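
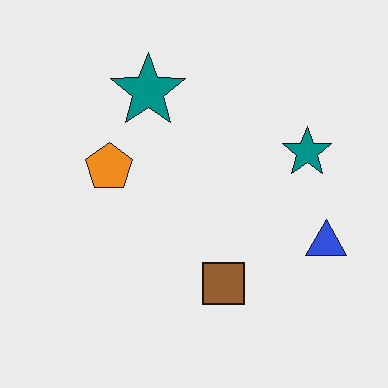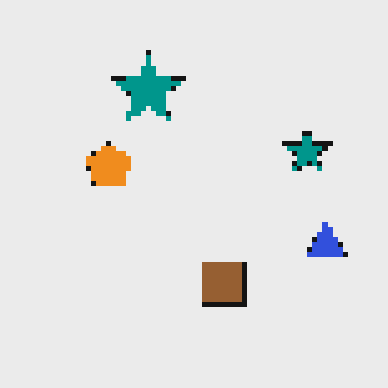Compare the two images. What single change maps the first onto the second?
Mildly pixelated.

Shapes are reduced to large square blocks; fine edges and outlines are lost — a downscale-then-upscale (mosaic) effect.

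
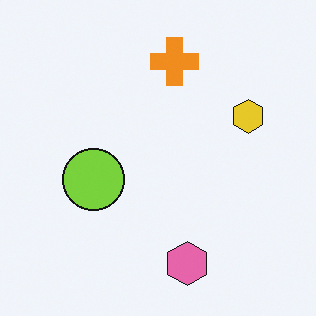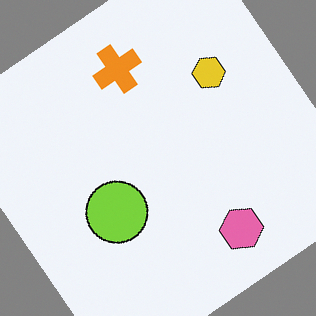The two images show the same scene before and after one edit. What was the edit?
Rotated counter-clockwise by a large amount — several tens of degrees.

Every shape is tilted by the same angle and the image corners show triangular fill wedges — a whole-image rotation by a non-right angle.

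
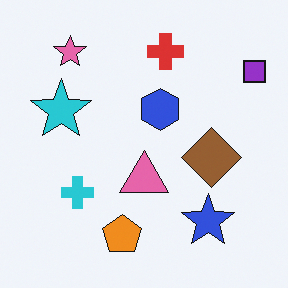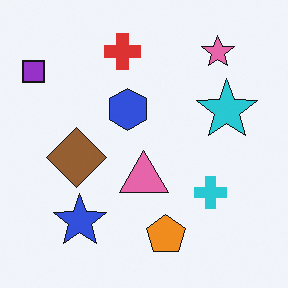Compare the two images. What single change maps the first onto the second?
This is the original image flipped horizontally (left ↔ right).

The purple square is in the top-right of the first image and the top-left of the second — shapes on opposite sides of the vertical midline have swapped in a mirror flip.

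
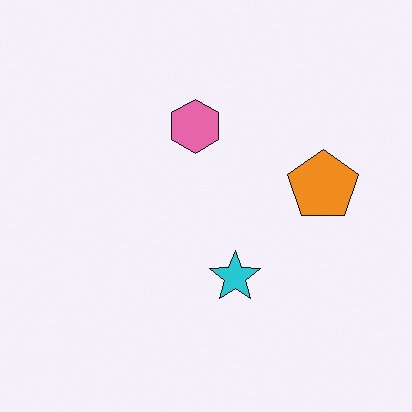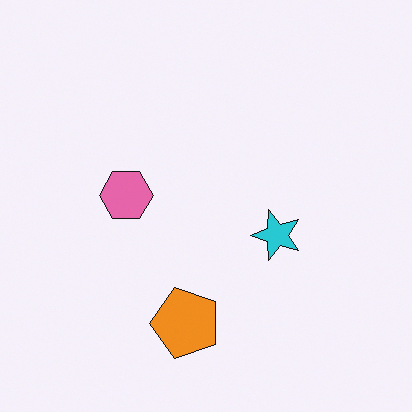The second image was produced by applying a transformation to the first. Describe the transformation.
This is the original image transposed (reflected across the top-left ↔ bottom-right diagonal).

Shapes have swapped their row and column positions — what was in the top-right is now in the bottom-left — a diagonal reflection.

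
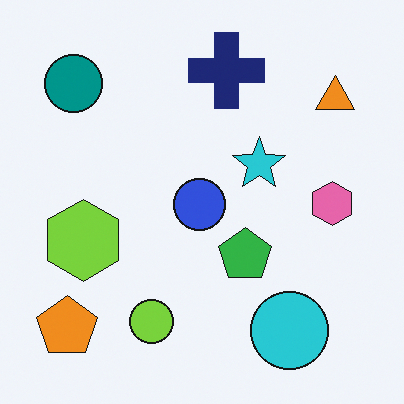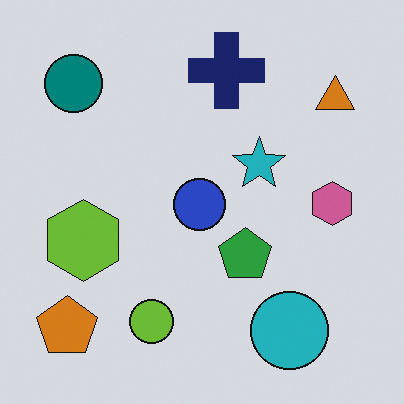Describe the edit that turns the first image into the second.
The transformation is: slightly darkened.

Every pixel — background and shapes alike — is uniformly darkened.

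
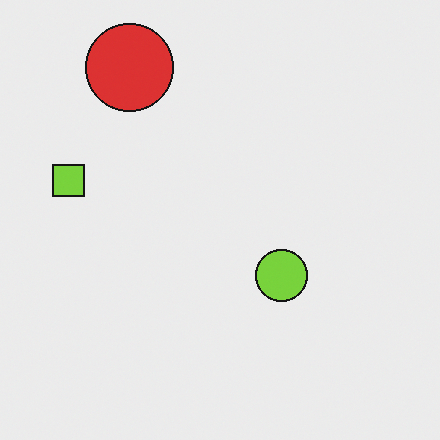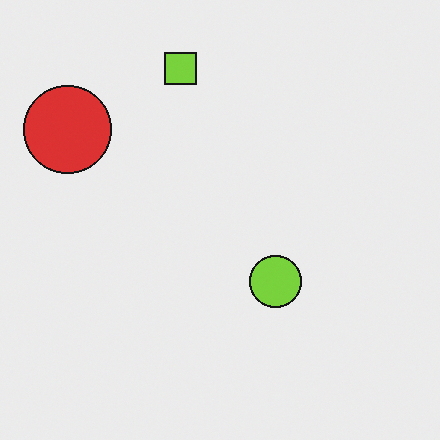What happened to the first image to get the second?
Transposed (reflected across the top-left ↔ bottom-right diagonal).

Shapes have swapped their row and column positions — what was in the top-right is now in the bottom-left — a diagonal reflection.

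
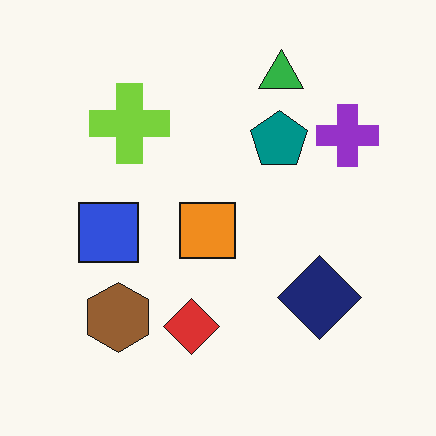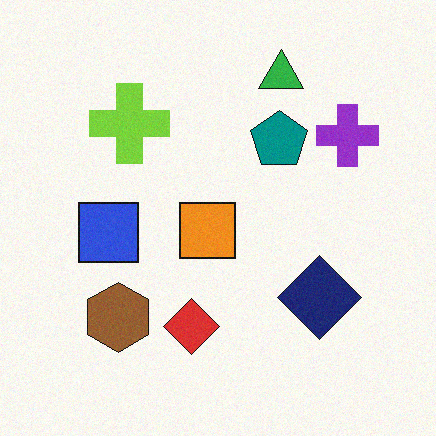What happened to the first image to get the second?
The second image is the first degraded with subtle gaussian noise.

Random speckle covers the whole image, including the flat background.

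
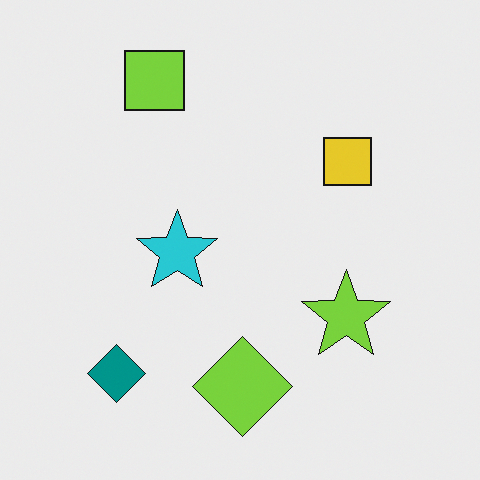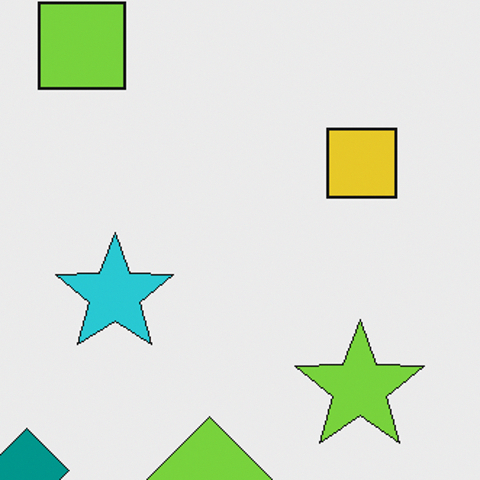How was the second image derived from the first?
This is the original image cropped to a modestly smaller region and rescaled.

The visible shapes are larger and the field of view is narrower; shapes near the original edges may be partly or wholly outside the frame — a crop-and-rescale.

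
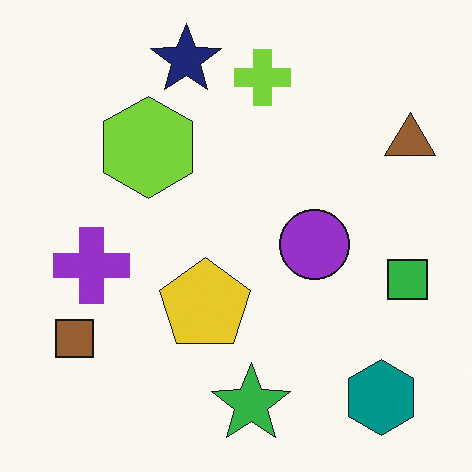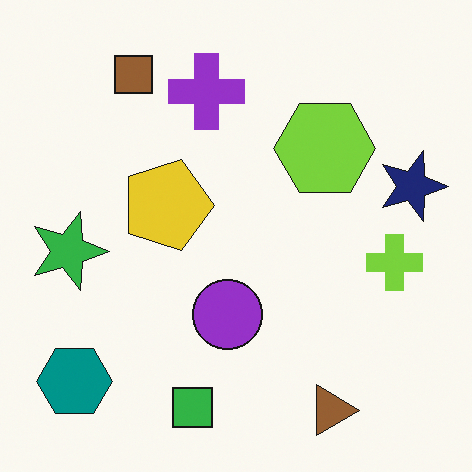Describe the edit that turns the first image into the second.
The transformation is: rotated 90° clockwise.

The teal hexagon sits in the bottom-right of the first image and the bottom-left of the second — consistent with a whole-image 90° clockwise rotation.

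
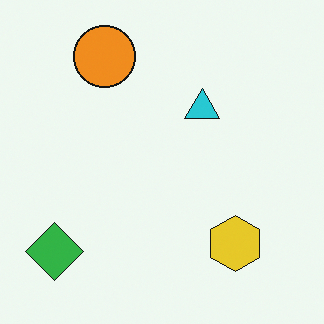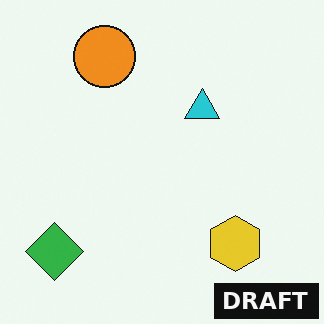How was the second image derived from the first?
It was watermarked with the text "DRAFT" in the lower-right corner.

A dark label reading "DRAFT" appears in the lower-right corner.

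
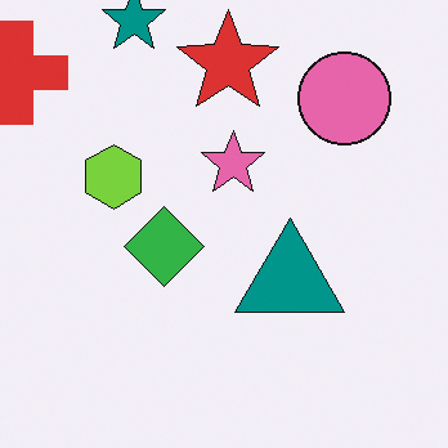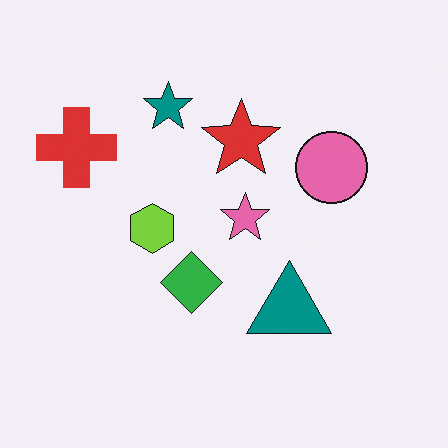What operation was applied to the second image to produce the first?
Cropped slightly and scaled back up.

The visible shapes are larger and the field of view is narrower; shapes near the original edges may be partly or wholly outside the frame — a crop-and-rescale.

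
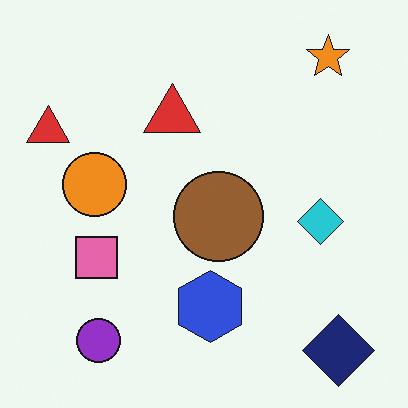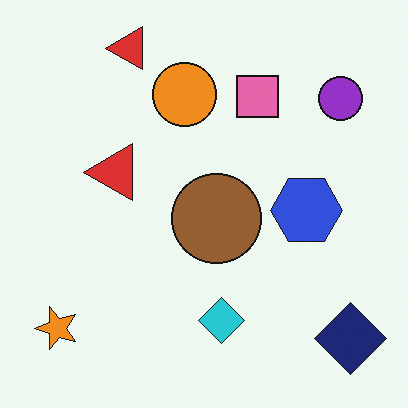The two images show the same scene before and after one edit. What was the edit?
The second image is the first transposed (reflected across the top-left ↔ bottom-right diagonal).

Shapes have swapped their row and column positions — what was in the top-right is now in the bottom-left — a diagonal reflection.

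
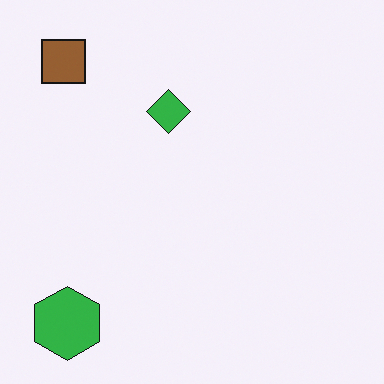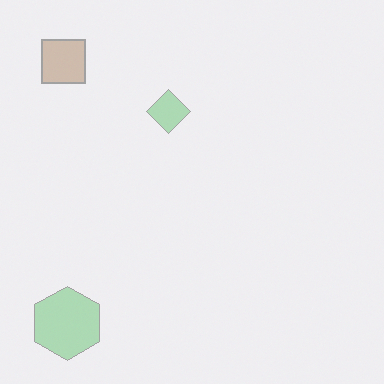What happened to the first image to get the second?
The image was given much lower contrast.

Tones are pushed toward mid-grey across the whole image — a global contrast change.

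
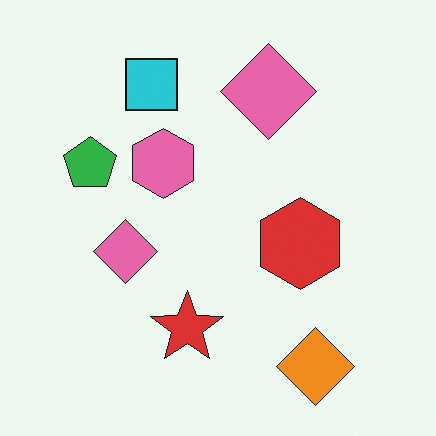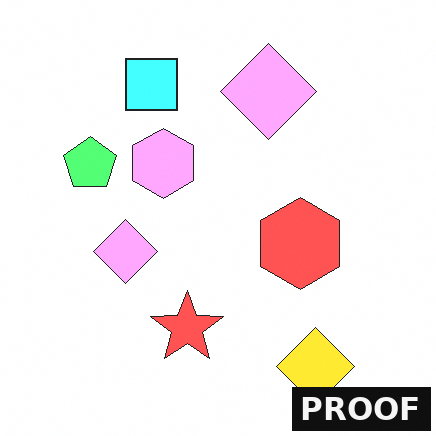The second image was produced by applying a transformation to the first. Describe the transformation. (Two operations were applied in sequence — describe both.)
This is the original image brightened a lot, then watermarked with the text "PROOF" in the lower-right corner.

Every pixel — background and shapes alike — is uniformly brightened. A dark label reading "PROOF" appears in the lower-right corner.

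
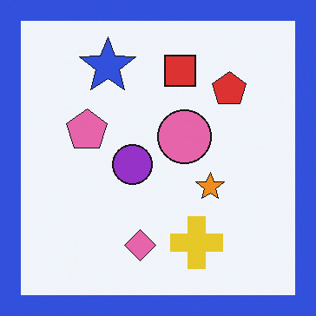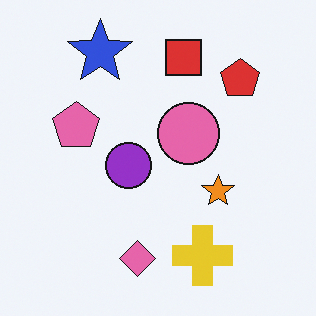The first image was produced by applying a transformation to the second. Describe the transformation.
The image was framed with a blue border.

A solid blue frame runs around the edge of the first image, with the content slightly shrunk inside it.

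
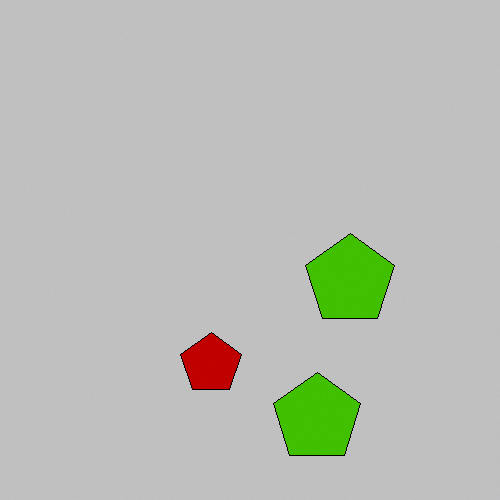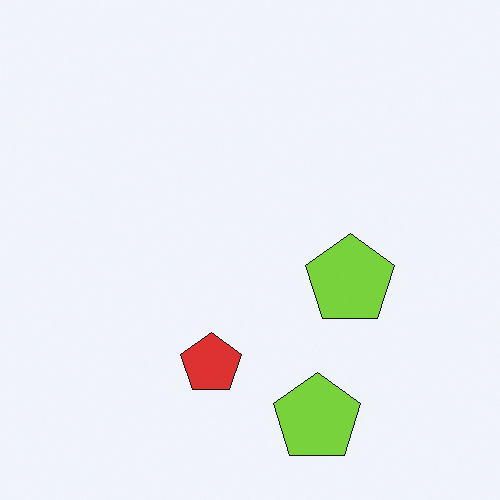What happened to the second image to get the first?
The image was heavily posterized to just a handful of flat colors.

Each flat color has snapped to a coarser quantized level — most visibly, the near-white background has dropped to a flat grey.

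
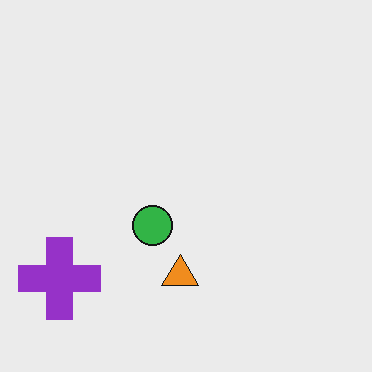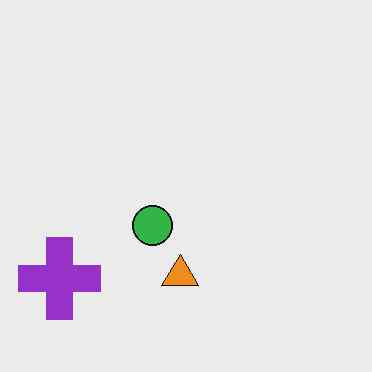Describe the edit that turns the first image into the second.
This is the original image JPEG-compressed with visible artifacts.

Blocky 8×8 compression artifacts appear around shape edges and the flat background shows ringing — characteristic JPEG degradation.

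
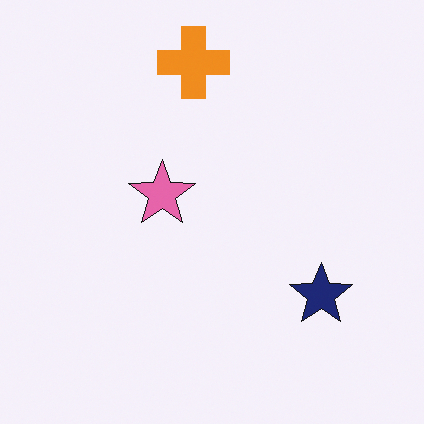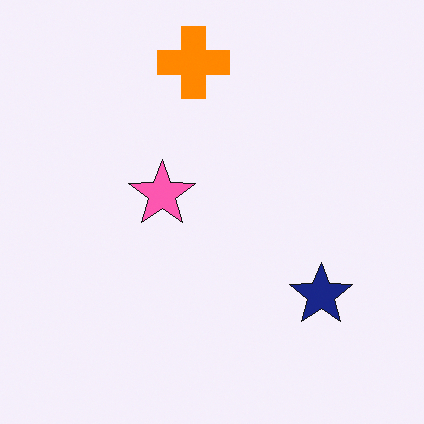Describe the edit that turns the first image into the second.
The transformation is: slightly oversaturated.

All colors are more vivid — a global saturation change.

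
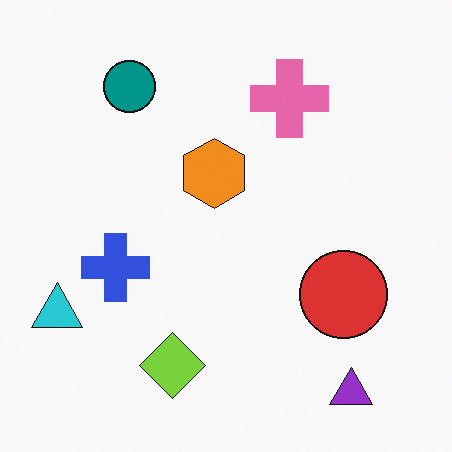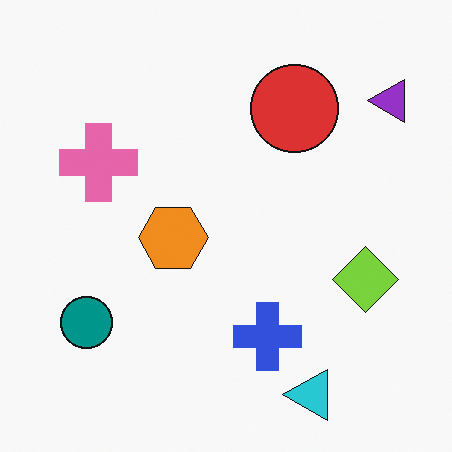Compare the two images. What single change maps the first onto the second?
The image was rotated 90° counter-clockwise.

The purple triangle sits in the bottom-right of the first image and the top-right of the second — consistent with a whole-image 90° counter-clockwise rotation.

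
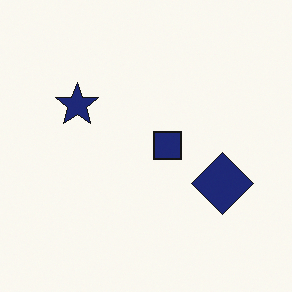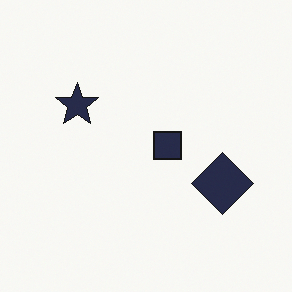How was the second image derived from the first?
Heavily desaturated.

All colors are more muted and greyish — a global saturation change.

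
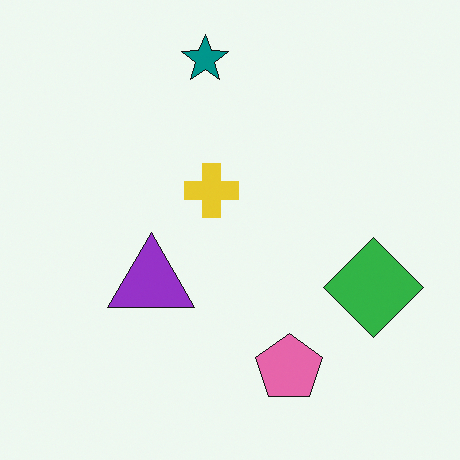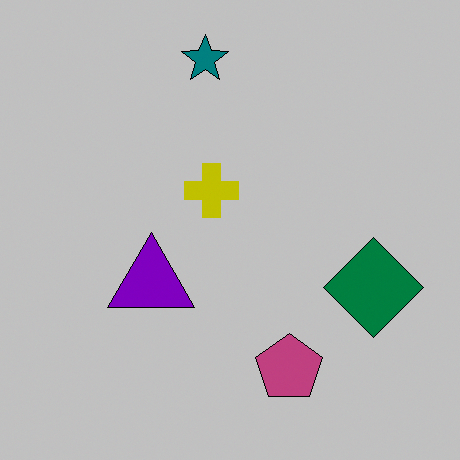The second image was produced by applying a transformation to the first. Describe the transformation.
It was heavily posterized to just a handful of flat colors.

Each flat color has snapped to a coarser quantized level — most visibly, the near-white background has dropped to a flat grey.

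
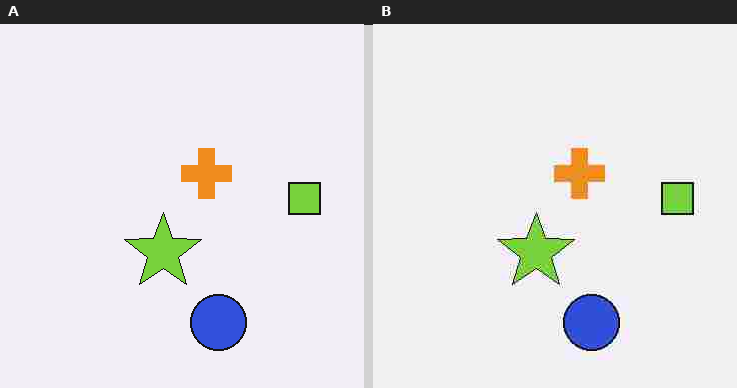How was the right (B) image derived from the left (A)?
The right (B) image is the left (A) heavily JPEG-compressed with obvious blocking artifacts.

Blocky 8×8 compression artifacts appear around shape edges and the flat background shows ringing — characteristic JPEG degradation.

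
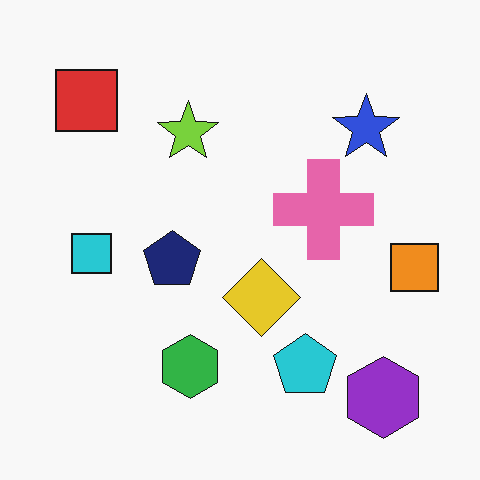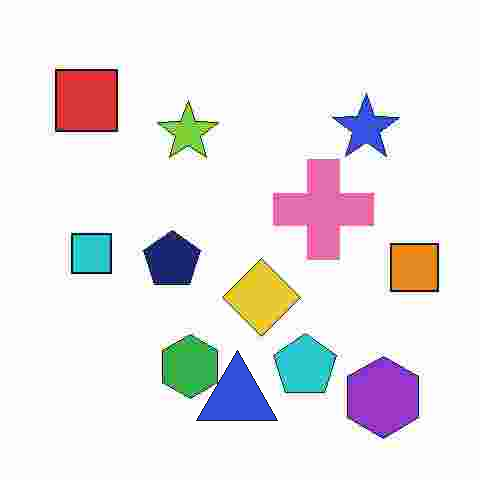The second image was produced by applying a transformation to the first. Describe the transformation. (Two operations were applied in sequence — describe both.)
This is the original image degraded with heavy JPEG compression, then overlaid with an additional blue triangle.

Blocky 8×8 compression artifacts appear around shape edges and the flat background shows ringing — characteristic JPEG degradation. A blue triangle appears in the second image that is absent from the first.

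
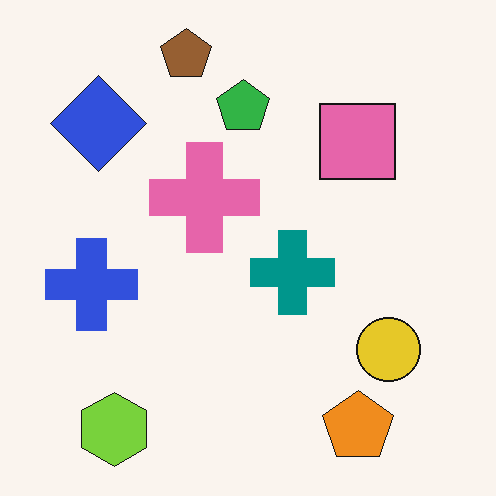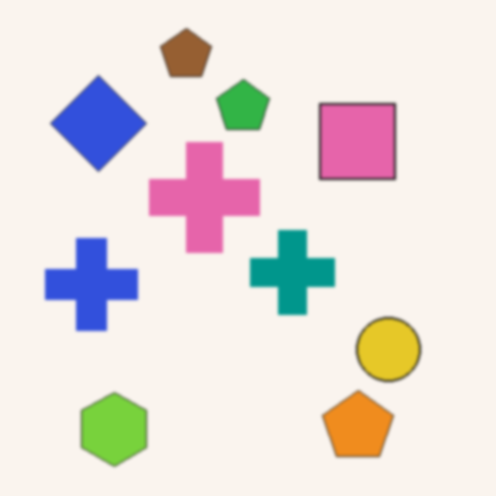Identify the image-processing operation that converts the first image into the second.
The transformation is: slightly softened.

Shape edges and outlines are uniformly softened across the whole image.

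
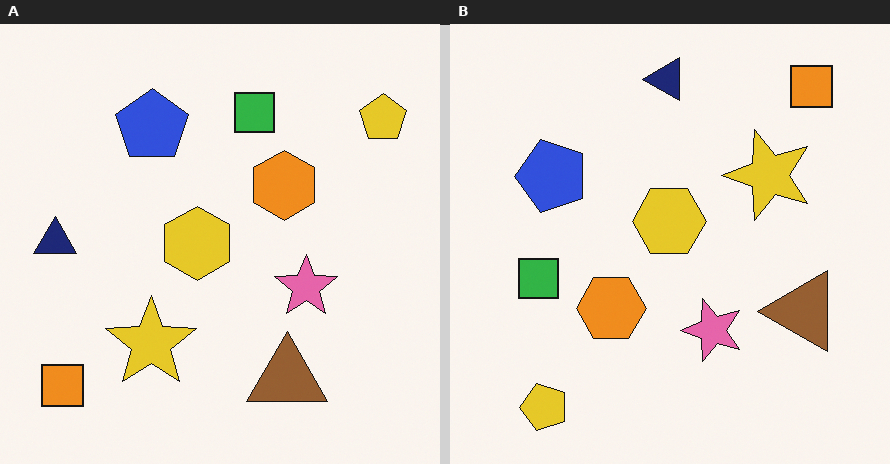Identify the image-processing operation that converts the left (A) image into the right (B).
This is the original image transposed (reflected across the top-left ↔ bottom-right diagonal).

Shapes have swapped their row and column positions — what was in the top-right is now in the bottom-left — a diagonal reflection.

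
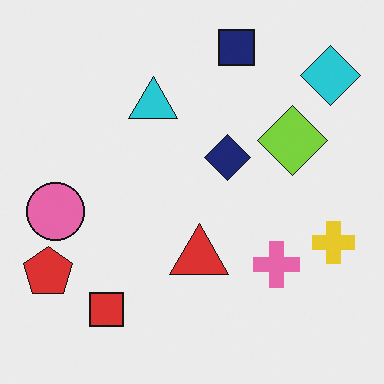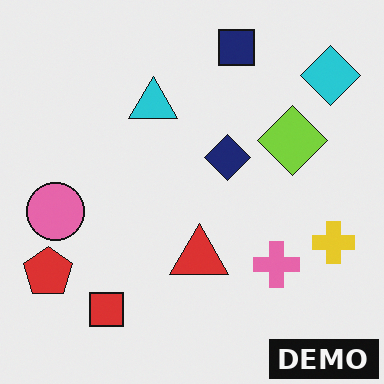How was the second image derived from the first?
The transformation is: watermarked with the text "DEMO" in the lower-right corner.

A dark label reading "DEMO" appears in the lower-right corner.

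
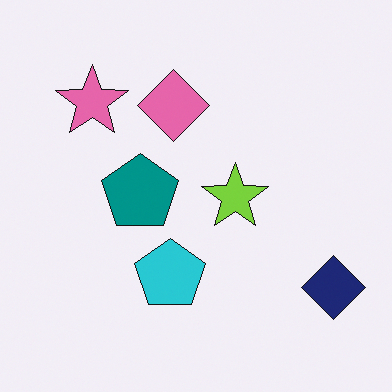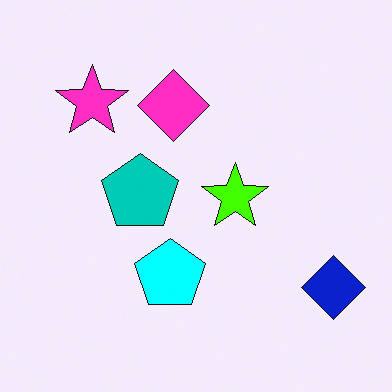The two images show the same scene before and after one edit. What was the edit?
The transformation is: made much more vivid (saturation change).

All colors are more vivid — a global saturation change.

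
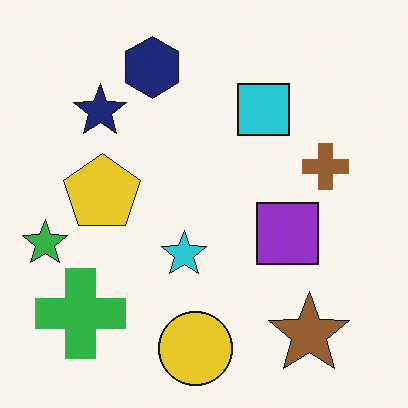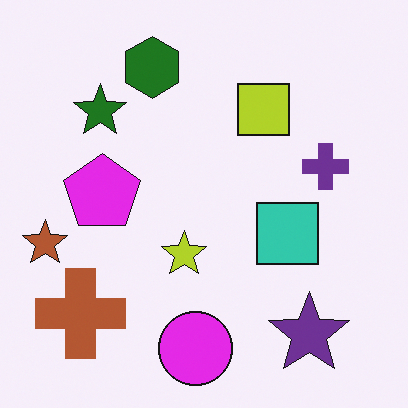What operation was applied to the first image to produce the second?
The transformation is: hue-shifted by a large amount.

Every shape's color has rotated by the same amount around the hue wheel — a uniform hue shift.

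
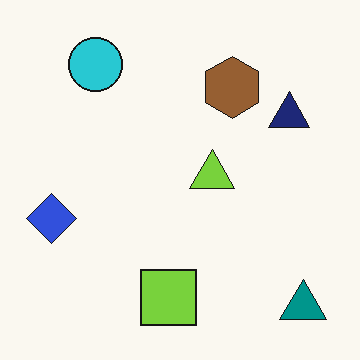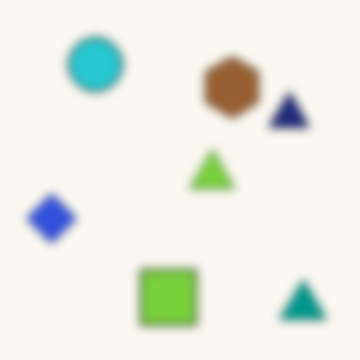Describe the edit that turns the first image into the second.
The transformation is: moderately blurred.

Shape edges and outlines are uniformly softened across the whole image.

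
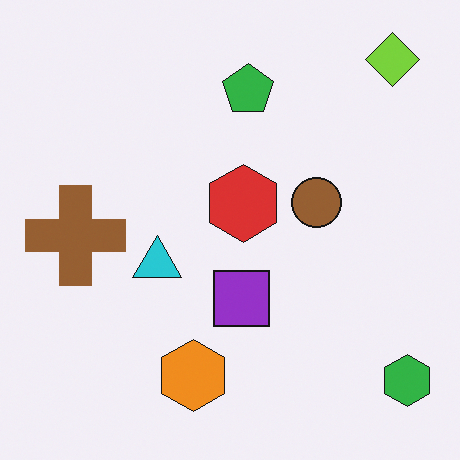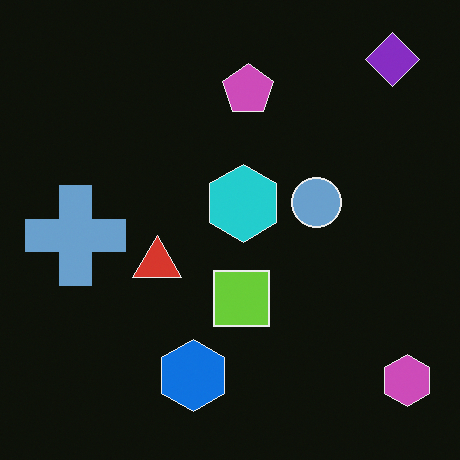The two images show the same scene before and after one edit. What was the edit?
This is the original image color-inverted (negative).

The light background has become dark and every shape's color is its complement — a photographic negative.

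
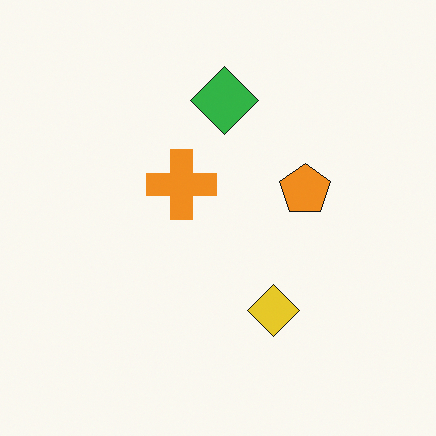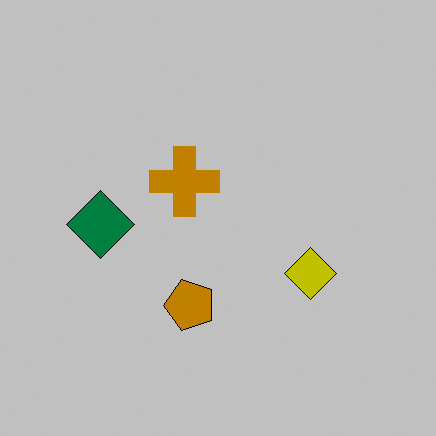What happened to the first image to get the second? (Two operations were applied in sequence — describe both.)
The second image is the first transposed (reflected across the top-left ↔ bottom-right diagonal), then aggressively posterized.

Shapes have swapped their row and column positions — what was in the top-right is now in the bottom-left — a diagonal reflection. Each flat color has snapped to a coarser quantized level — most visibly, the near-white background has dropped to a flat grey.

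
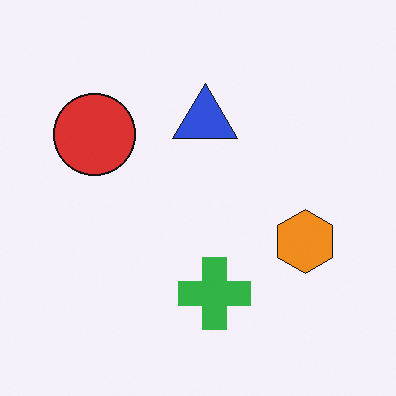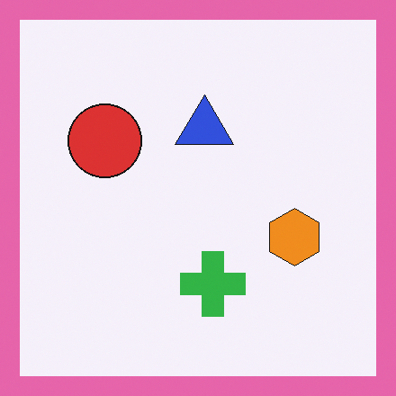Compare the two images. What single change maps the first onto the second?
The image was framed with a pink border.

A solid pink frame runs around the edge of the second image, with the content slightly shrunk inside it.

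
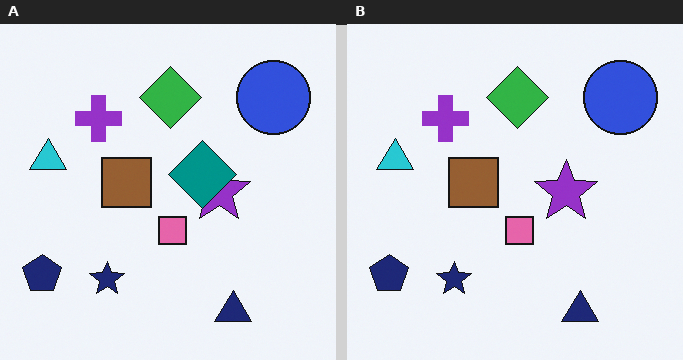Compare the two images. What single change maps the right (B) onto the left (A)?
Overlaid with an additional teal diamond.

A teal diamond appears in the left (A) image that is absent from the right (B).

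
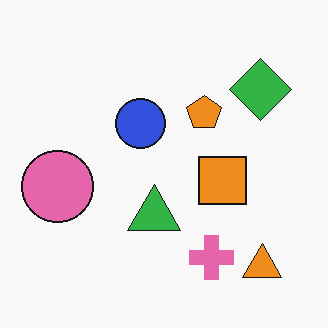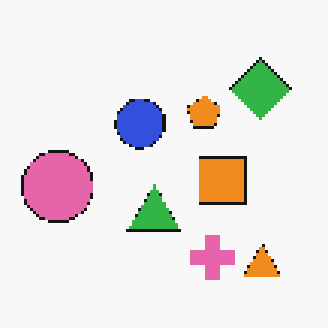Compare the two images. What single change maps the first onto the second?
It was mildly pixelated.

Shapes are reduced to large square blocks; fine edges and outlines are lost — a downscale-then-upscale (mosaic) effect.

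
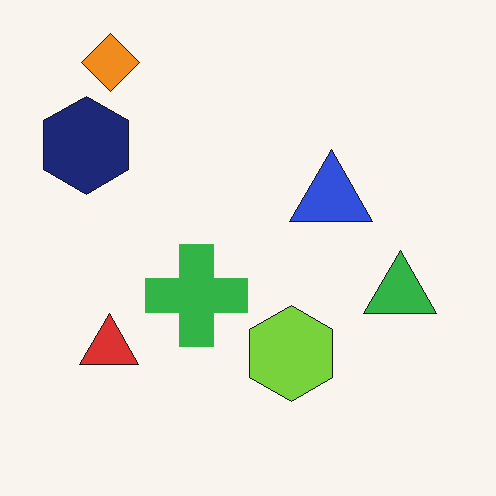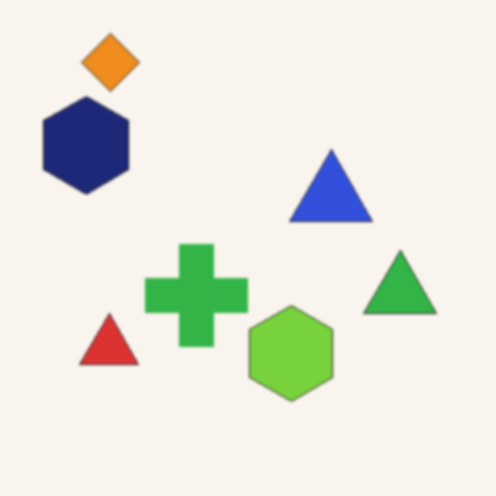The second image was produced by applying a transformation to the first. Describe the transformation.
Given a subtle gaussian blur.

Shape edges and outlines are uniformly softened across the whole image.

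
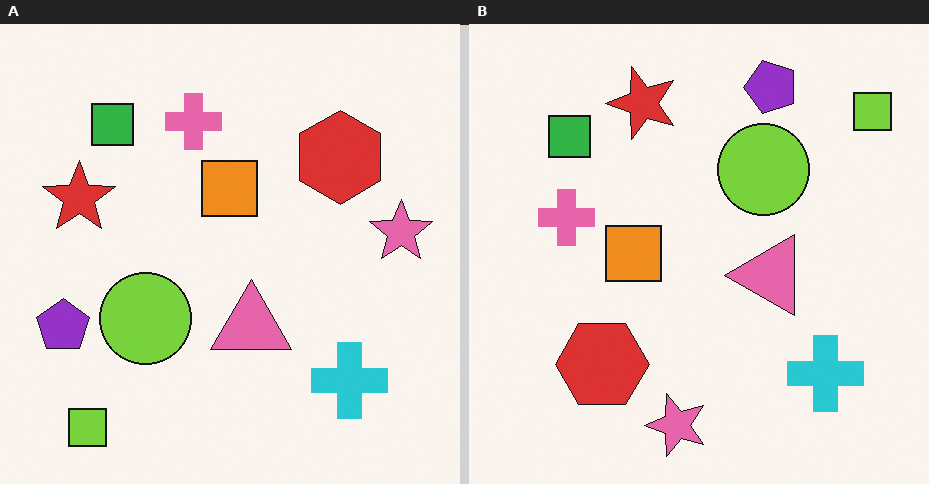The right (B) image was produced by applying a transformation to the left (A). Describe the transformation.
This is the original image transposed (reflected across the top-left ↔ bottom-right diagonal).

Shapes have swapped their row and column positions — what was in the top-right is now in the bottom-left — a diagonal reflection.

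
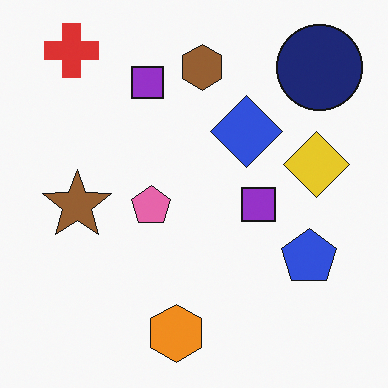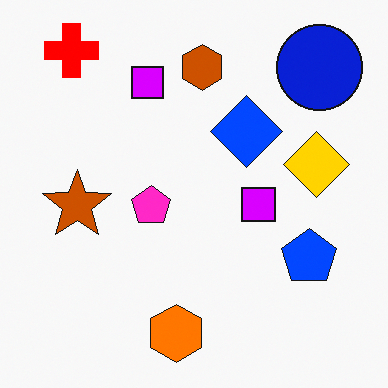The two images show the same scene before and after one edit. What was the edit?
The transformation is: made much more vivid (saturation change).

All colors are more vivid — a global saturation change.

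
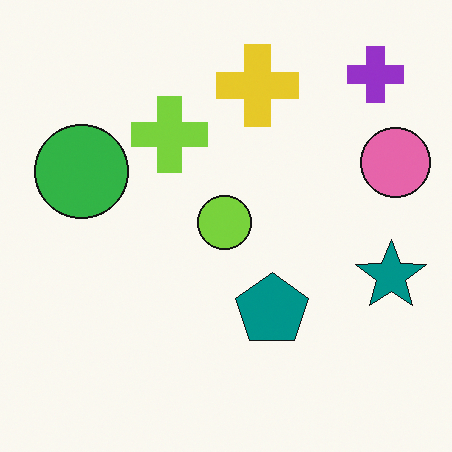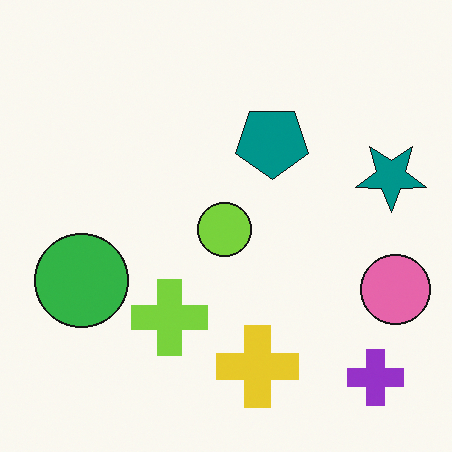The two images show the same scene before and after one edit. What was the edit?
Flipped vertically (top ↔ bottom).

The purple cross is in the top-right of the first image and the bottom-right of the second — shapes on opposite sides of the horizontal midline have swapped in a mirror flip.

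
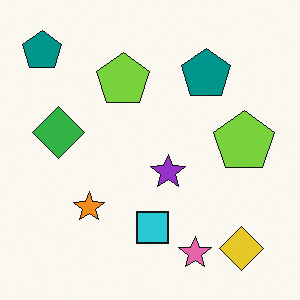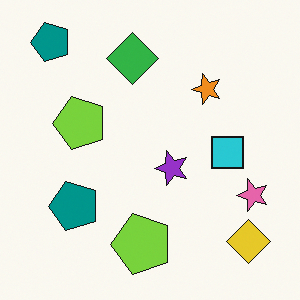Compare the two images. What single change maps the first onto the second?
The image was transposed (reflected across the top-left ↔ bottom-right diagonal).

Shapes have swapped their row and column positions — what was in the top-right is now in the bottom-left — a diagonal reflection.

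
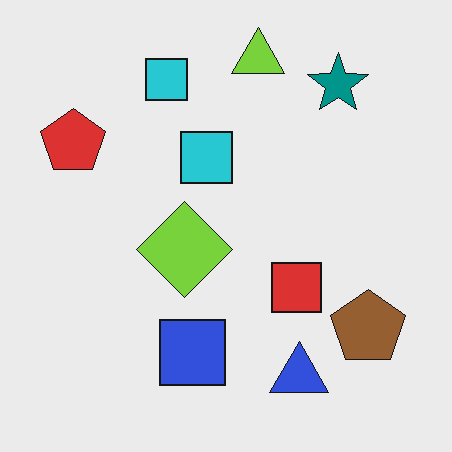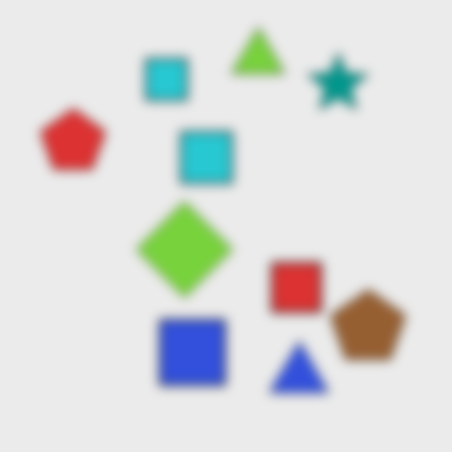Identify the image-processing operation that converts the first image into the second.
The transformation is: heavily blurred.

Shape edges and outlines are uniformly softened across the whole image.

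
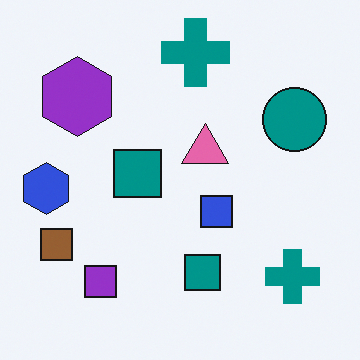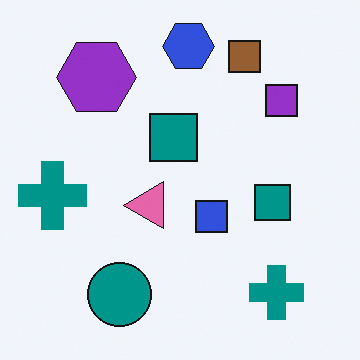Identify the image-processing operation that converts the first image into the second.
It was transposed (reflected across the top-left ↔ bottom-right diagonal).

Shapes have swapped their row and column positions — what was in the top-right is now in the bottom-left — a diagonal reflection.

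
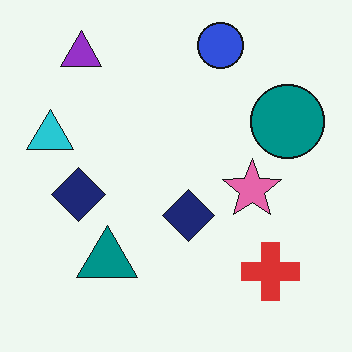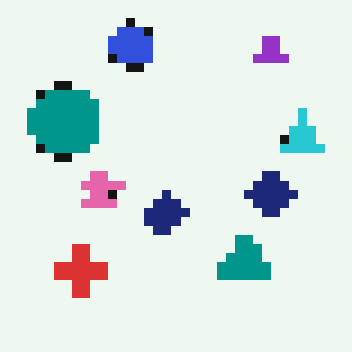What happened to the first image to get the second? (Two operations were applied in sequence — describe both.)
Flipped horizontally (left ↔ right), then heavily pixelated into large blocks.

The cyan triangle is in the left of the first image and the right of the second — shapes on opposite sides of the vertical midline have swapped in a mirror flip. Shapes are reduced to large square blocks; fine edges and outlines are lost — a downscale-then-upscale (mosaic) effect.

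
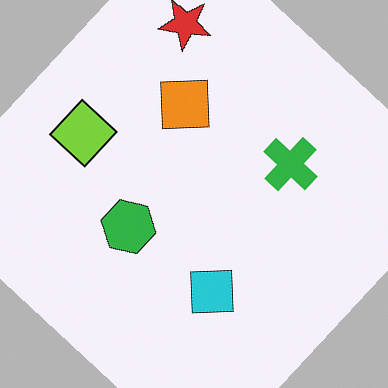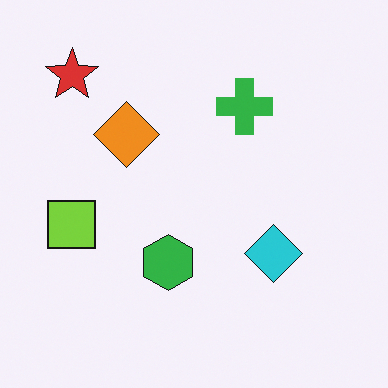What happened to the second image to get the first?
The first image is the second rotated clockwise by a large amount — several tens of degrees.

Every shape is tilted by the same angle and the image corners show triangular fill wedges — a whole-image rotation by a non-right angle.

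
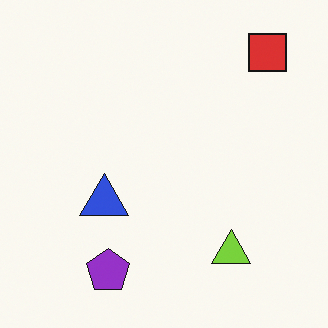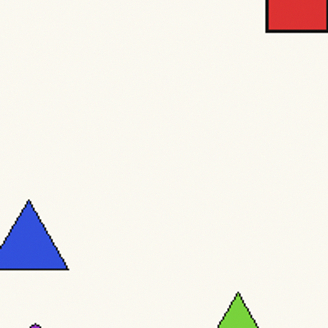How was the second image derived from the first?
The second image is the first cropped to a noticeably smaller region and rescaled.

The visible shapes are larger and the field of view is narrower; shapes near the original edges may be partly or wholly outside the frame — a crop-and-rescale.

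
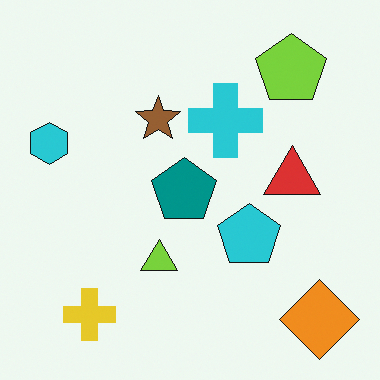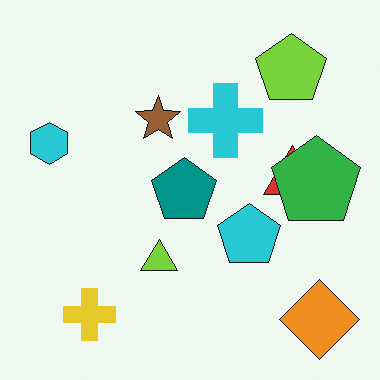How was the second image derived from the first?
It was overlaid with an additional green pentagon.

A green pentagon appears in the second image that is absent from the first.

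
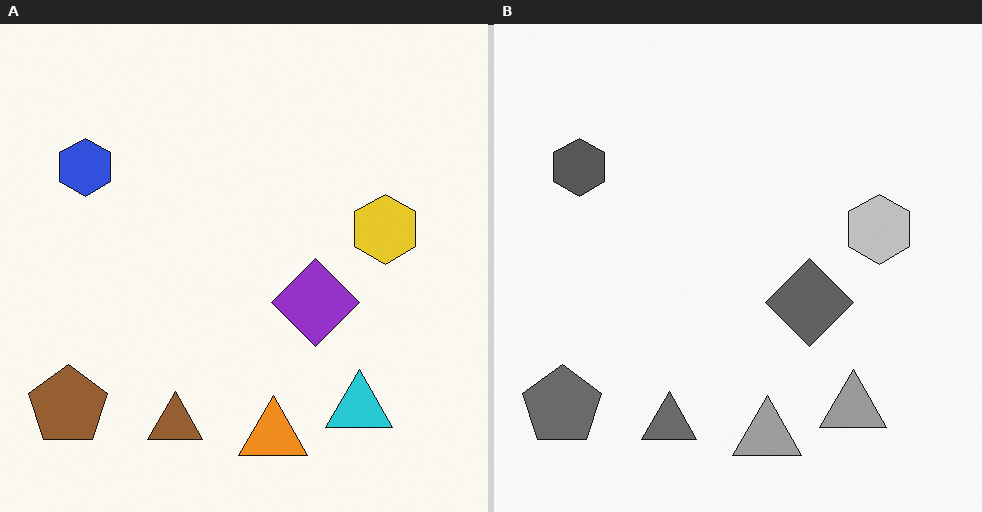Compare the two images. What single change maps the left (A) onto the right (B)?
The right (B) image is the left (A) converted to grayscale.

All color is removed — every shape is now a shade of grey.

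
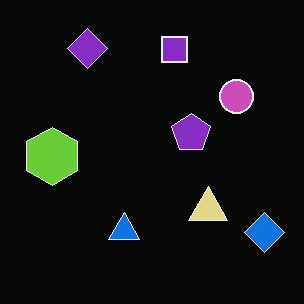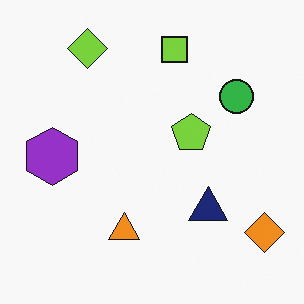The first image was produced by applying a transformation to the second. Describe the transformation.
The image was color-inverted (negative).

The light background has become dark and every shape's color is its complement — a photographic negative.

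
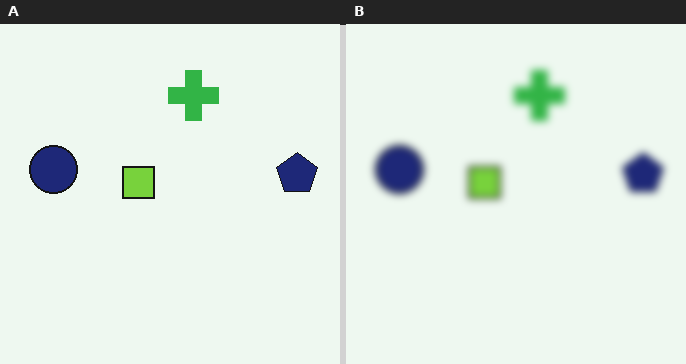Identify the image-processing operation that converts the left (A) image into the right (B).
The transformation is: moderately blurred.

Shape edges and outlines are uniformly softened across the whole image.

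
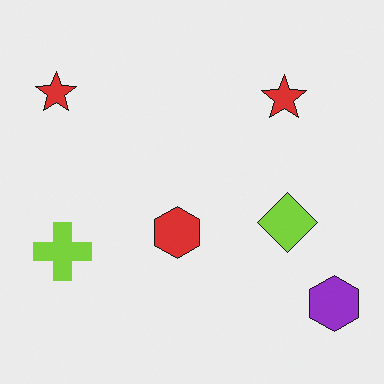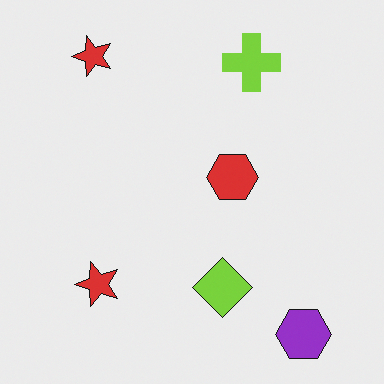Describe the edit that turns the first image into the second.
The image was transposed (reflected across the top-left ↔ bottom-right diagonal).

Shapes have swapped their row and column positions — what was in the top-right is now in the bottom-left — a diagonal reflection.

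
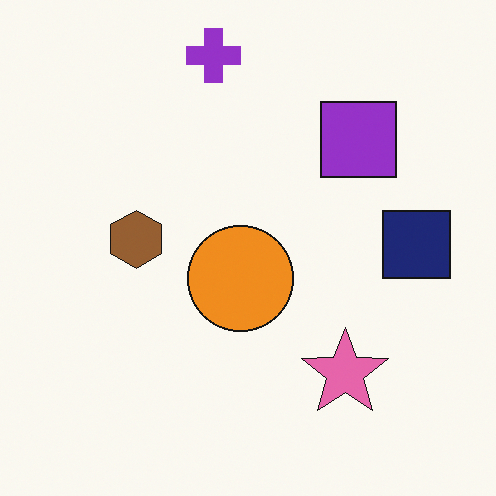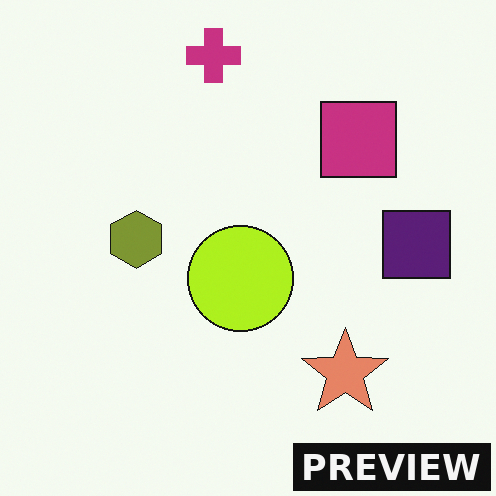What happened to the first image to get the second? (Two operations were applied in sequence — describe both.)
The image was hue-shifted by a small amount, then watermarked with the text "PREVIEW" in the lower-right corner.

Every shape's color has rotated by the same amount around the hue wheel — a uniform hue shift. A dark label reading "PREVIEW" appears in the lower-right corner.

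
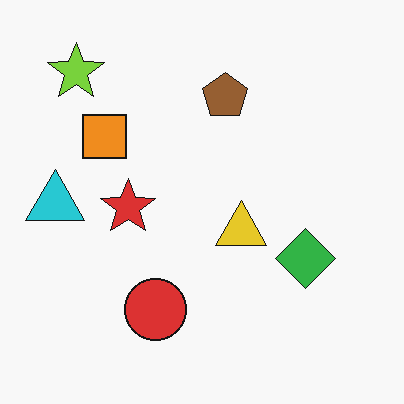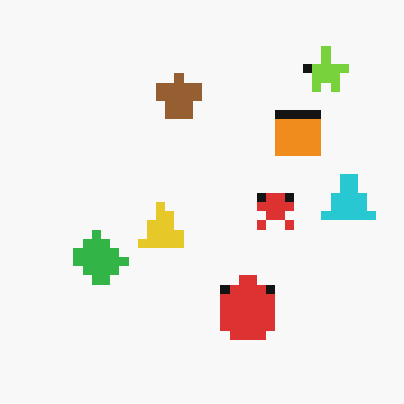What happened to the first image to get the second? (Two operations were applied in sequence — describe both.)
The second image is the first flipped horizontally (left ↔ right), then heavily pixelated into large blocks.

The cyan triangle is in the left of the first image and the right of the second — shapes on opposite sides of the vertical midline have swapped in a mirror flip. Shapes are reduced to large square blocks; fine edges and outlines are lost — a downscale-then-upscale (mosaic) effect.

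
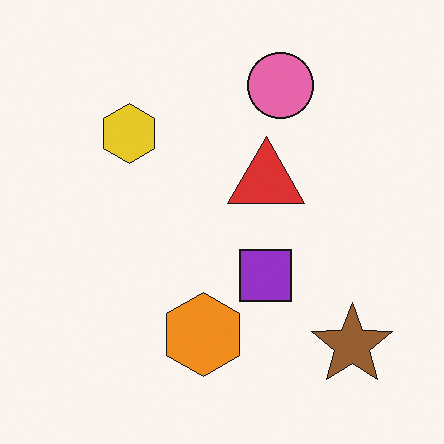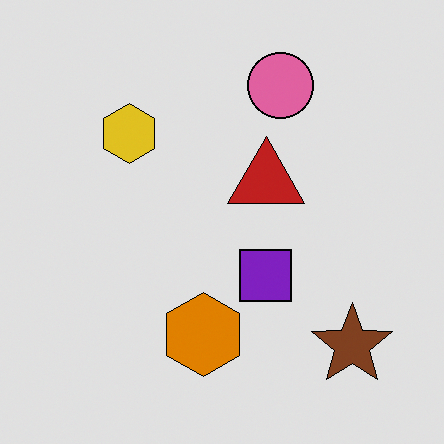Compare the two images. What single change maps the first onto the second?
The transformation is: posterized to a reduced palette.

Each flat color has snapped to a coarser quantized level — most visibly, the near-white background has dropped to a flat grey.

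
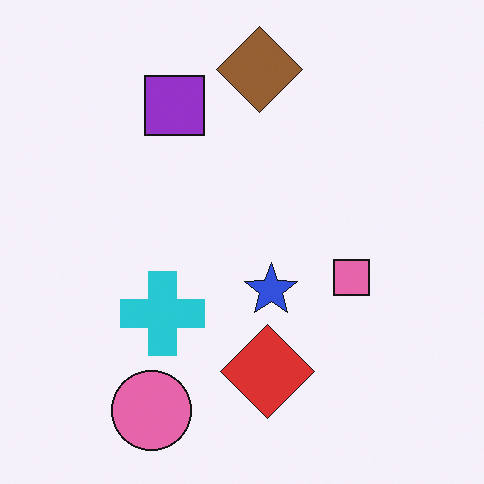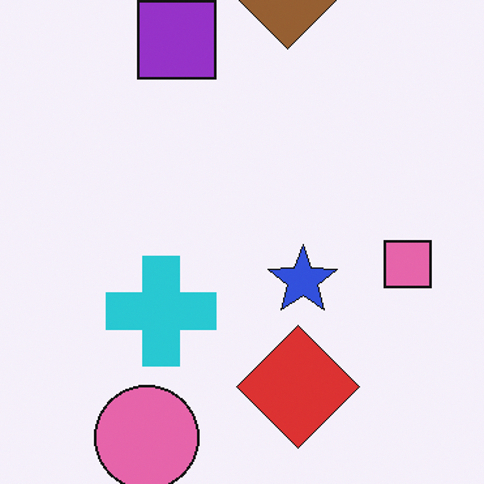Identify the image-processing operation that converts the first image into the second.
The image was cropped slightly and scaled back up.

The visible shapes are larger and the field of view is narrower; shapes near the original edges may be partly or wholly outside the frame — a crop-and-rescale.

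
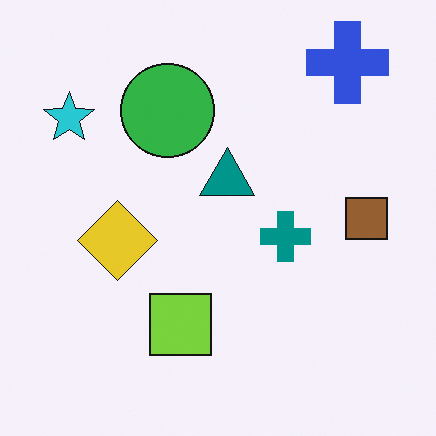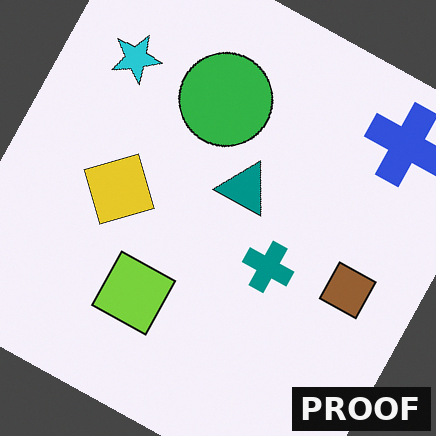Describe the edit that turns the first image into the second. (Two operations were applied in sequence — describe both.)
The image was rotated clockwise by a clearly visible amount, then watermarked with the text "PROOF" in the lower-right corner.

Every shape is tilted by the same angle and the image corners show triangular fill wedges — a whole-image rotation by a non-right angle. A dark label reading "PROOF" appears in the lower-right corner.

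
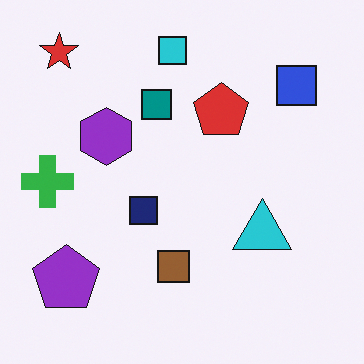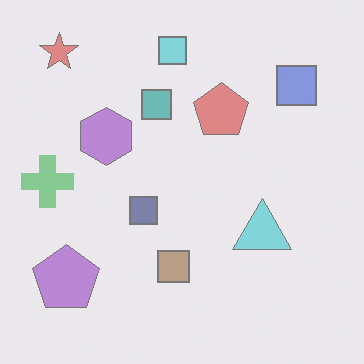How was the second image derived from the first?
It was given much lower contrast.

Tones are pushed toward mid-grey across the whole image — a global contrast change.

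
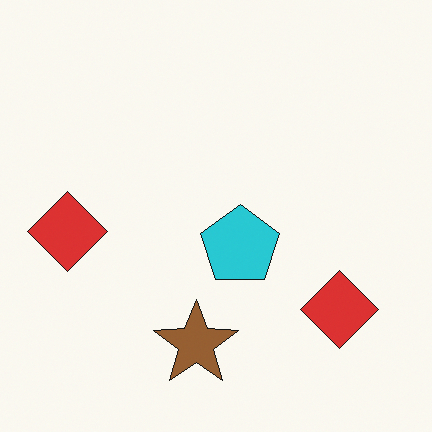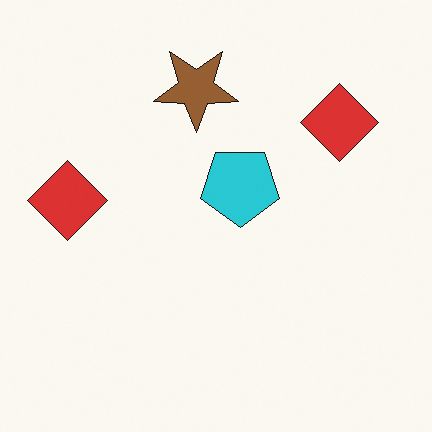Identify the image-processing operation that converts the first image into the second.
Flipped vertically (top ↔ bottom).

The brown star is in the bottom of the first image and the top of the second — shapes on opposite sides of the horizontal midline have swapped in a mirror flip.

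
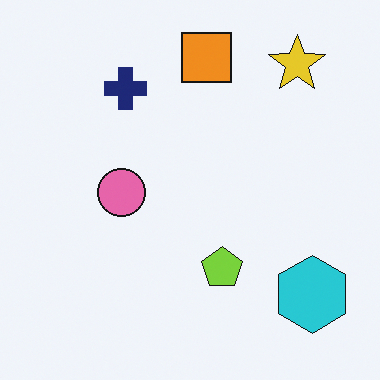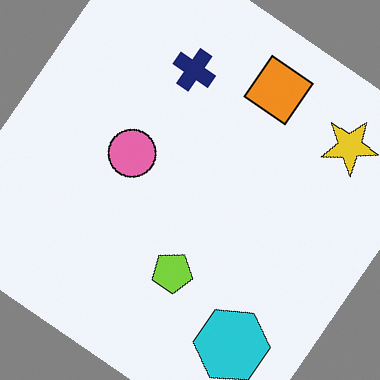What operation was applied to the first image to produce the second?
This is the original image rotated clockwise by a large amount — several tens of degrees.

Every shape is tilted by the same angle and the image corners show triangular fill wedges — a whole-image rotation by a non-right angle.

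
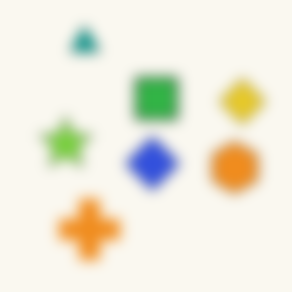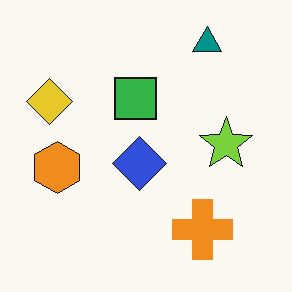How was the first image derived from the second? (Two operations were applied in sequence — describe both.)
The transformation is: heavily blurred, then flipped horizontally (left ↔ right).

Shape edges and outlines are uniformly softened across the whole image. The yellow diamond is in the left of the second image and the right of the first — shapes on opposite sides of the vertical midline have swapped in a mirror flip.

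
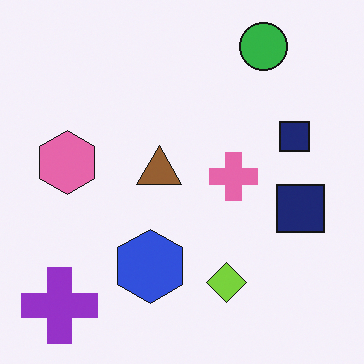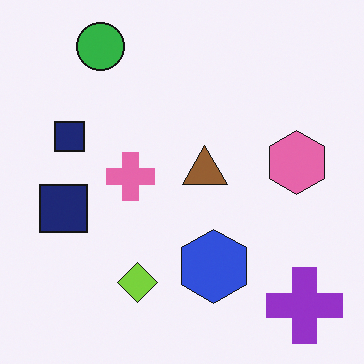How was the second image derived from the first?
It was flipped horizontally (left ↔ right).

The purple cross is in the bottom-left of the first image and the bottom-right of the second — shapes on opposite sides of the vertical midline have swapped in a mirror flip.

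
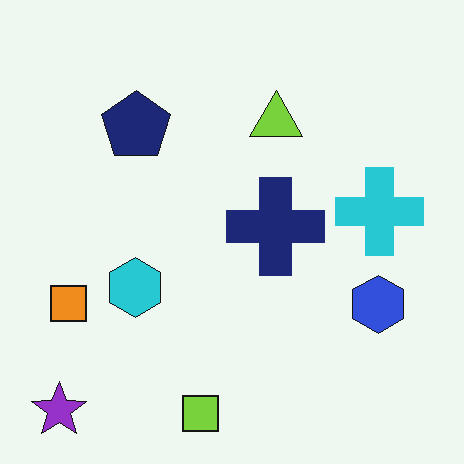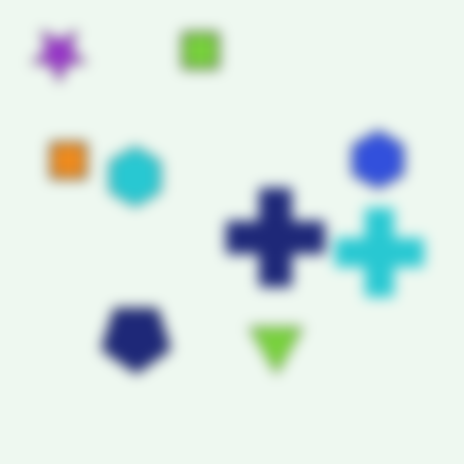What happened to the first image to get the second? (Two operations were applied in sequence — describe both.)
Flipped vertically (top ↔ bottom), then strongly gaussian-blurred.

The lime square is in the bottom of the first image and the top of the second — shapes on opposite sides of the horizontal midline have swapped in a mirror flip. Shape edges and outlines are uniformly softened across the whole image.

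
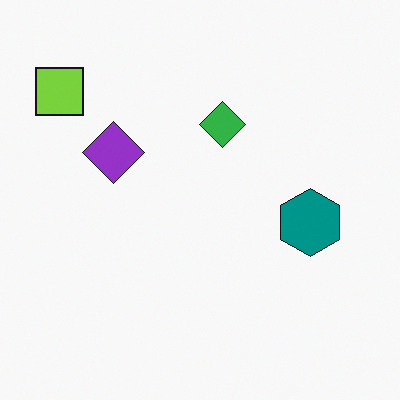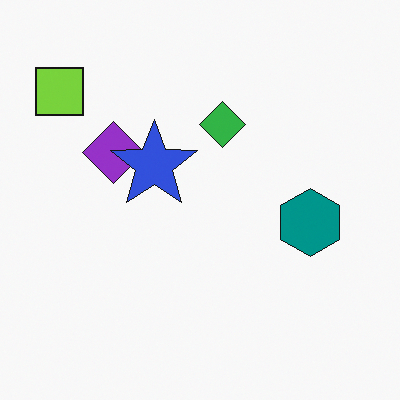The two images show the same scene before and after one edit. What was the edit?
The second image is the first overlaid with an additional blue star.

A blue star appears in the second image that is absent from the first.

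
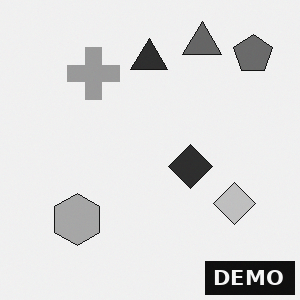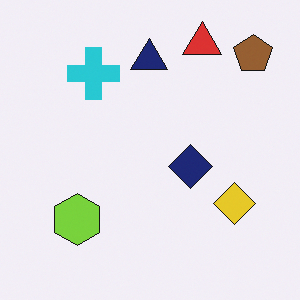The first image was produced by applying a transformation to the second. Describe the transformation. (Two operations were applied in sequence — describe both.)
Converted to grayscale, then watermarked with the text "DEMO" in the lower-right corner.

All color is removed — every shape is now a shade of grey. A dark label reading "DEMO" appears in the lower-right corner.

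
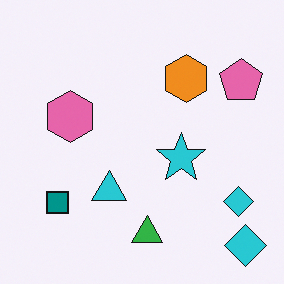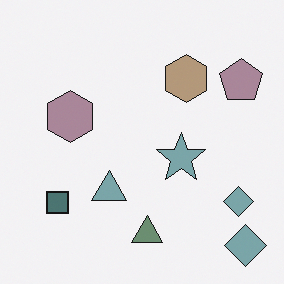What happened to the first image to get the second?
The second image is the first made much more muted (saturation change).

All colors are more muted and greyish — a global saturation change.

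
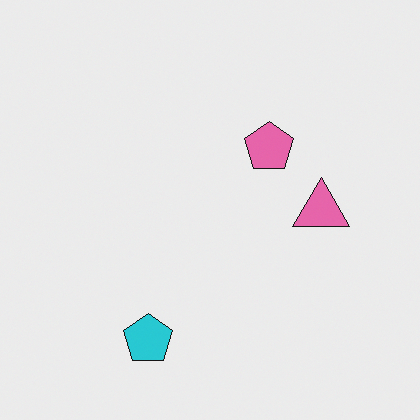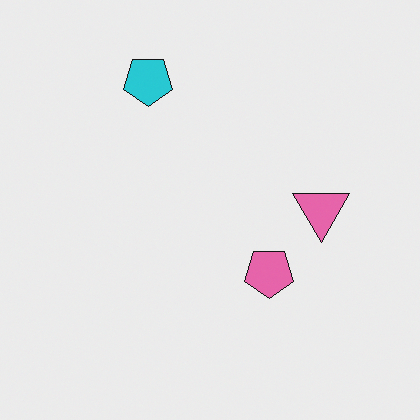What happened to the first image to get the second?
It was flipped vertically (top ↔ bottom).

The cyan pentagon is in the bottom of the first image and the top of the second — shapes on opposite sides of the horizontal midline have swapped in a mirror flip.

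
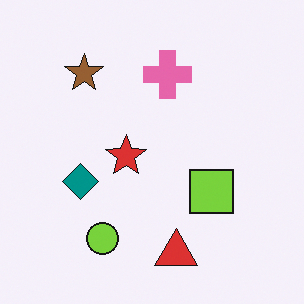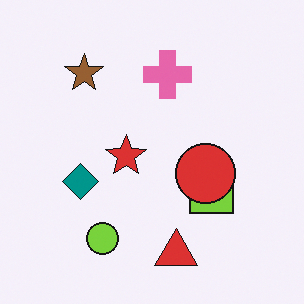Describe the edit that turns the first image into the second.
This is the original image overlaid with an additional red circle.

A red circle appears in the second image that is absent from the first.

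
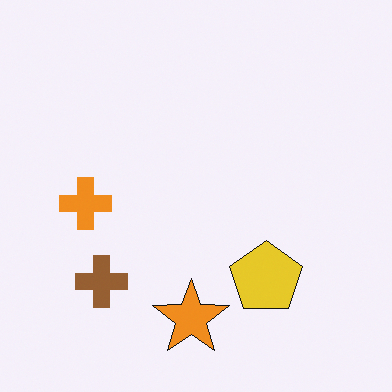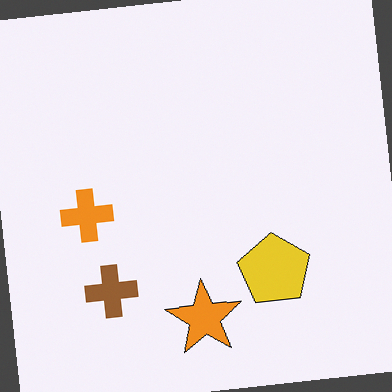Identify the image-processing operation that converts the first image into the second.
Rotated counter-clockwise by a few degrees.

Every shape is tilted by the same angle and the image corners show triangular fill wedges — a whole-image rotation by a non-right angle.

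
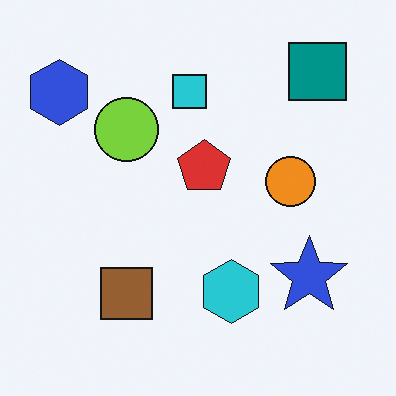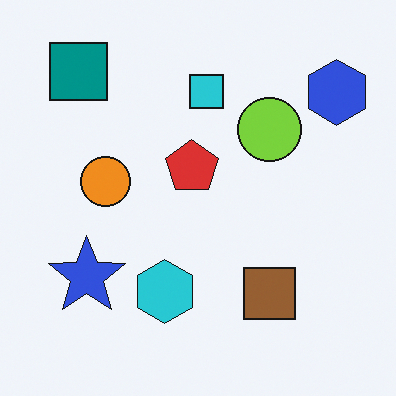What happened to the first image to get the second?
The second image is the first flipped horizontally (left ↔ right).

The blue hexagon is in the top-left of the first image and the top-right of the second — shapes on opposite sides of the vertical midline have swapped in a mirror flip.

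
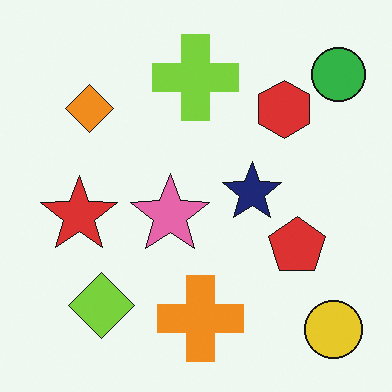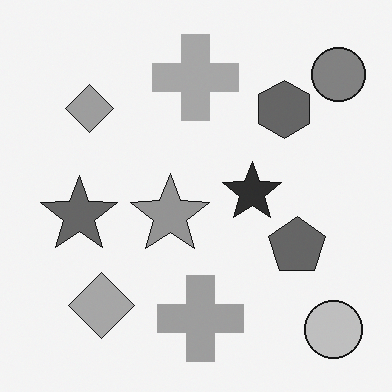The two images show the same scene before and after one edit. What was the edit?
The second image is the first converted to grayscale.

All color is removed — every shape is now a shade of grey.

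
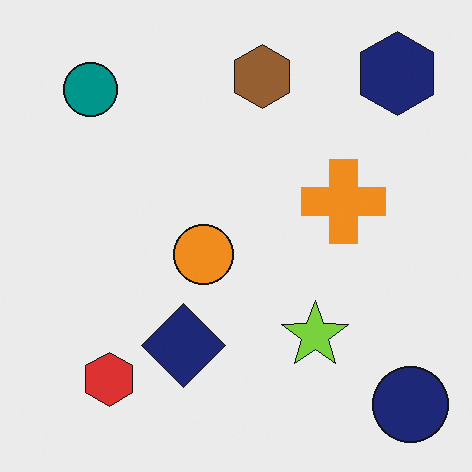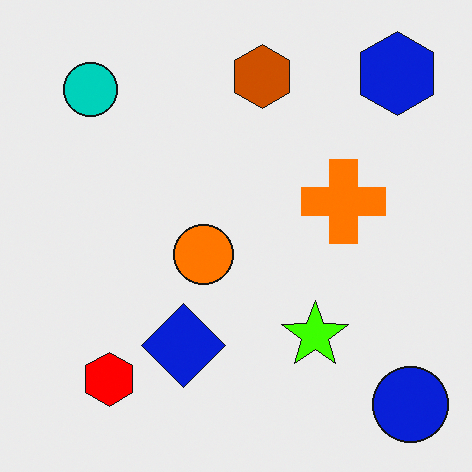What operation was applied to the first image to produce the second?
The second image is the first made much more vivid (saturation change).

All colors are more vivid — a global saturation change.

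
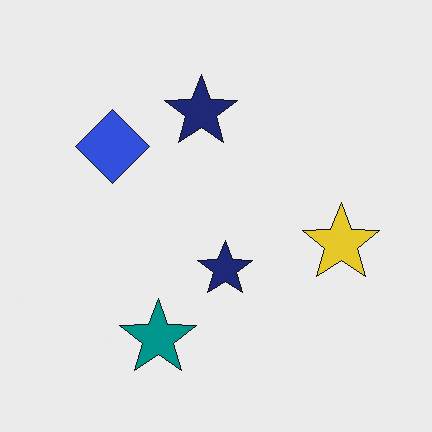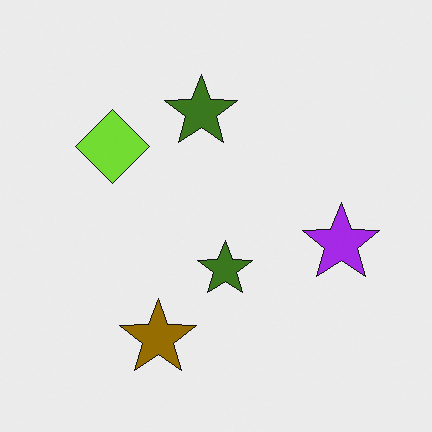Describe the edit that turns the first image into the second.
The second image is the first hue-shifted by a large amount.

Every shape's color has rotated by the same amount around the hue wheel — a uniform hue shift.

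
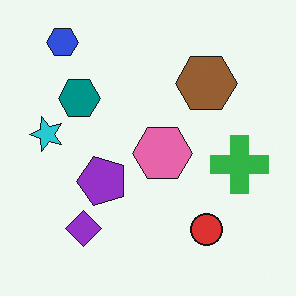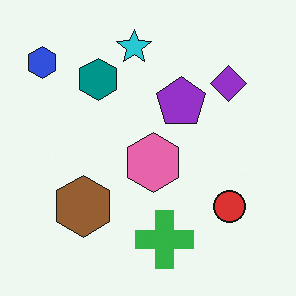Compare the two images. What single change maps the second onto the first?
This is the original image transposed (reflected across the top-left ↔ bottom-right diagonal).

Shapes have swapped their row and column positions — what was in the top-right is now in the bottom-left — a diagonal reflection.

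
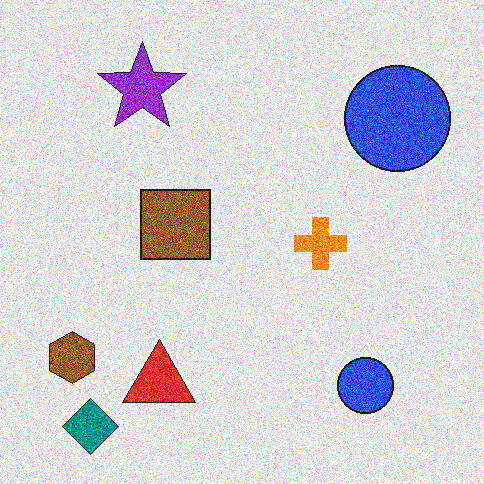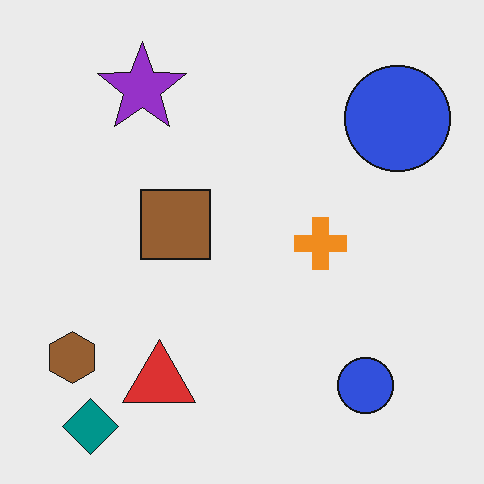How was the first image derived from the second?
The first image is the second degraded with strong gaussian noise.

Random speckle covers the whole image, including the flat background.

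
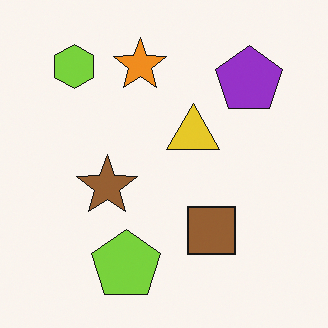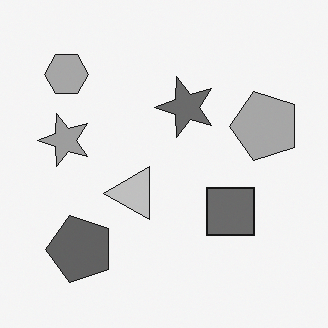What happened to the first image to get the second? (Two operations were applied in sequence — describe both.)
The transformation is: converted to grayscale, then transposed (reflected across the top-left ↔ bottom-right diagonal).

All color is removed — every shape is now a shade of grey. Shapes have swapped their row and column positions — what was in the top-right is now in the bottom-left — a diagonal reflection.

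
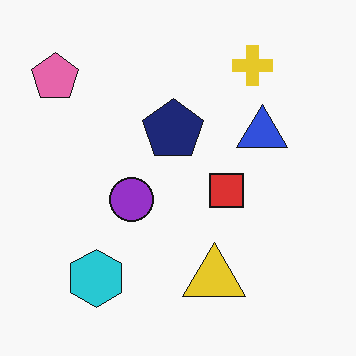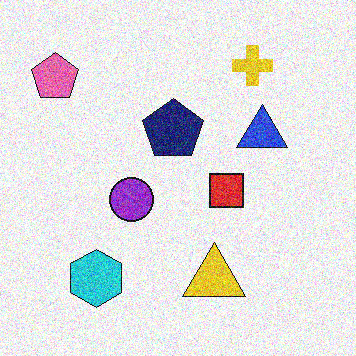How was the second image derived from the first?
The second image is the first degraded with a thick layer of grain.

Random speckle covers the whole image, including the flat background.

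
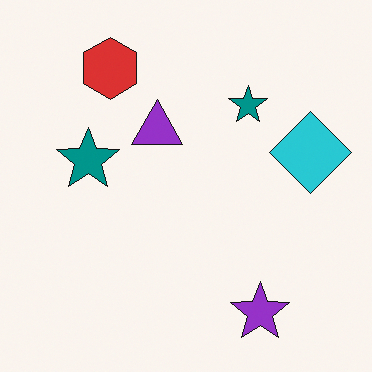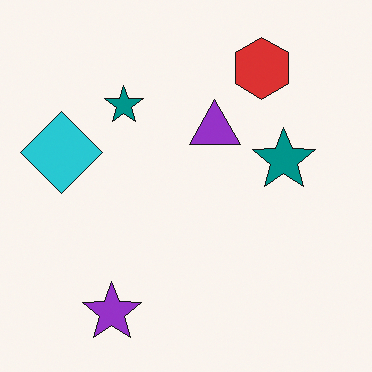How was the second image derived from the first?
It was flipped horizontally (left ↔ right).

The cyan diamond is in the right of the first image and the left of the second — shapes on opposite sides of the vertical midline have swapped in a mirror flip.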